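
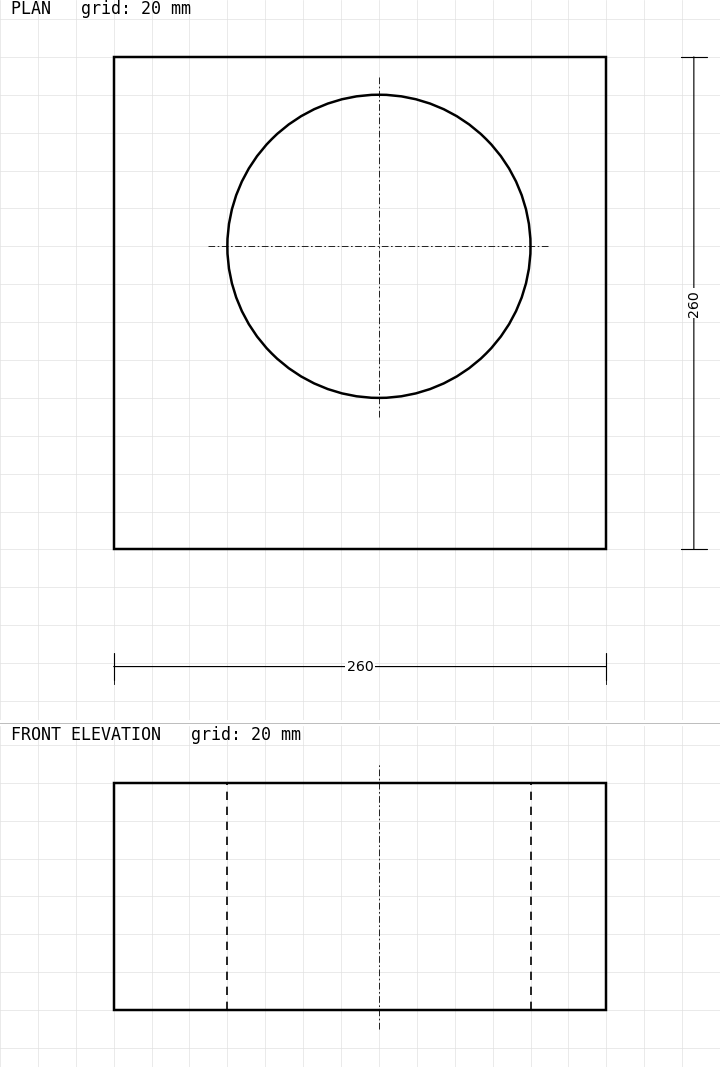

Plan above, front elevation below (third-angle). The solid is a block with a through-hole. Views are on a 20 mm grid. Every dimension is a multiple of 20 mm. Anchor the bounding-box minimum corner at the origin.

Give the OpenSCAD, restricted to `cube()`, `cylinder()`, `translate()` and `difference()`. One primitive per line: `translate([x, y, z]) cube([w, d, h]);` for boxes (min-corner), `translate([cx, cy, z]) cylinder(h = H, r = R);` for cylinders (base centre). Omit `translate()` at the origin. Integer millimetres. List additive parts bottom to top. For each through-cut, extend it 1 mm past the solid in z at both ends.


difference() {
  cube([260, 260, 120]);
  translate([140, 160, -1]) cylinder(h = 122, r = 80);
}


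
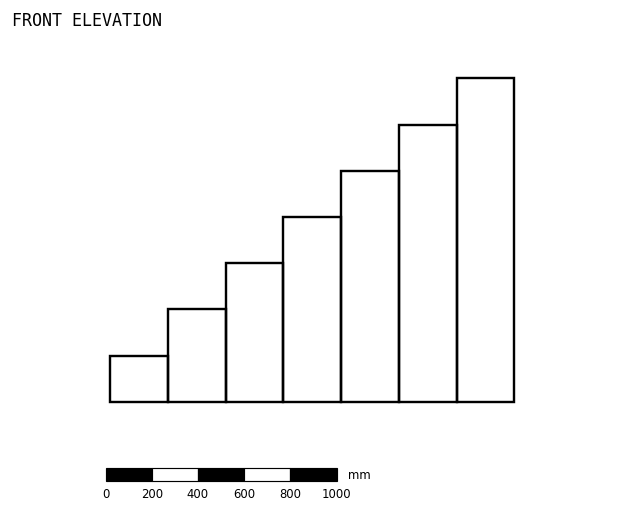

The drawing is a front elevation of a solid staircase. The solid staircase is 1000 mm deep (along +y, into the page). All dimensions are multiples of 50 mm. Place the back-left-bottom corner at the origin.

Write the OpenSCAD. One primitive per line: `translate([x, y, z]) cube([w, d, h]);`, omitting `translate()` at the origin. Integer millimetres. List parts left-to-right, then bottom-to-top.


cube([250, 1000, 200]);
translate([250, 0, 0]) cube([250, 1000, 400]);
translate([500, 0, 0]) cube([250, 1000, 600]);
translate([750, 0, 0]) cube([250, 1000, 800]);
translate([1000, 0, 0]) cube([250, 1000, 1000]);
translate([1250, 0, 0]) cube([250, 1000, 1200]);
translate([1500, 0, 0]) cube([250, 1000, 1400]);


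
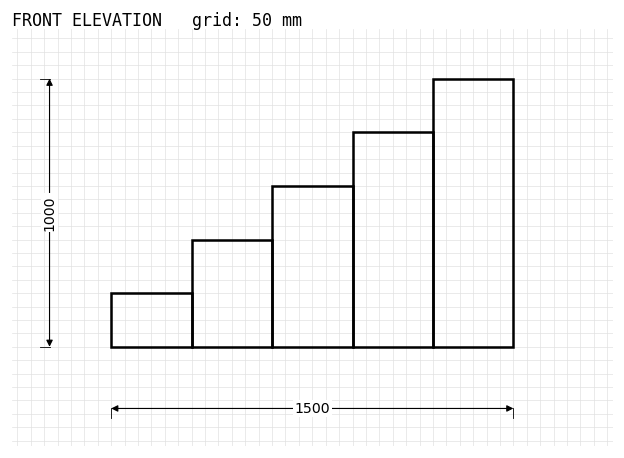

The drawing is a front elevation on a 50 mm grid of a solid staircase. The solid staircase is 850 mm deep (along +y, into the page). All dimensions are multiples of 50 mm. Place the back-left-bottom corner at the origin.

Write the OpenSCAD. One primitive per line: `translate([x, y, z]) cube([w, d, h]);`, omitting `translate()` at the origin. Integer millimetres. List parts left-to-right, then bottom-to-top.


cube([300, 850, 200]);
translate([300, 0, 0]) cube([300, 850, 400]);
translate([600, 0, 0]) cube([300, 850, 600]);
translate([900, 0, 0]) cube([300, 850, 800]);
translate([1200, 0, 0]) cube([300, 850, 1000]);


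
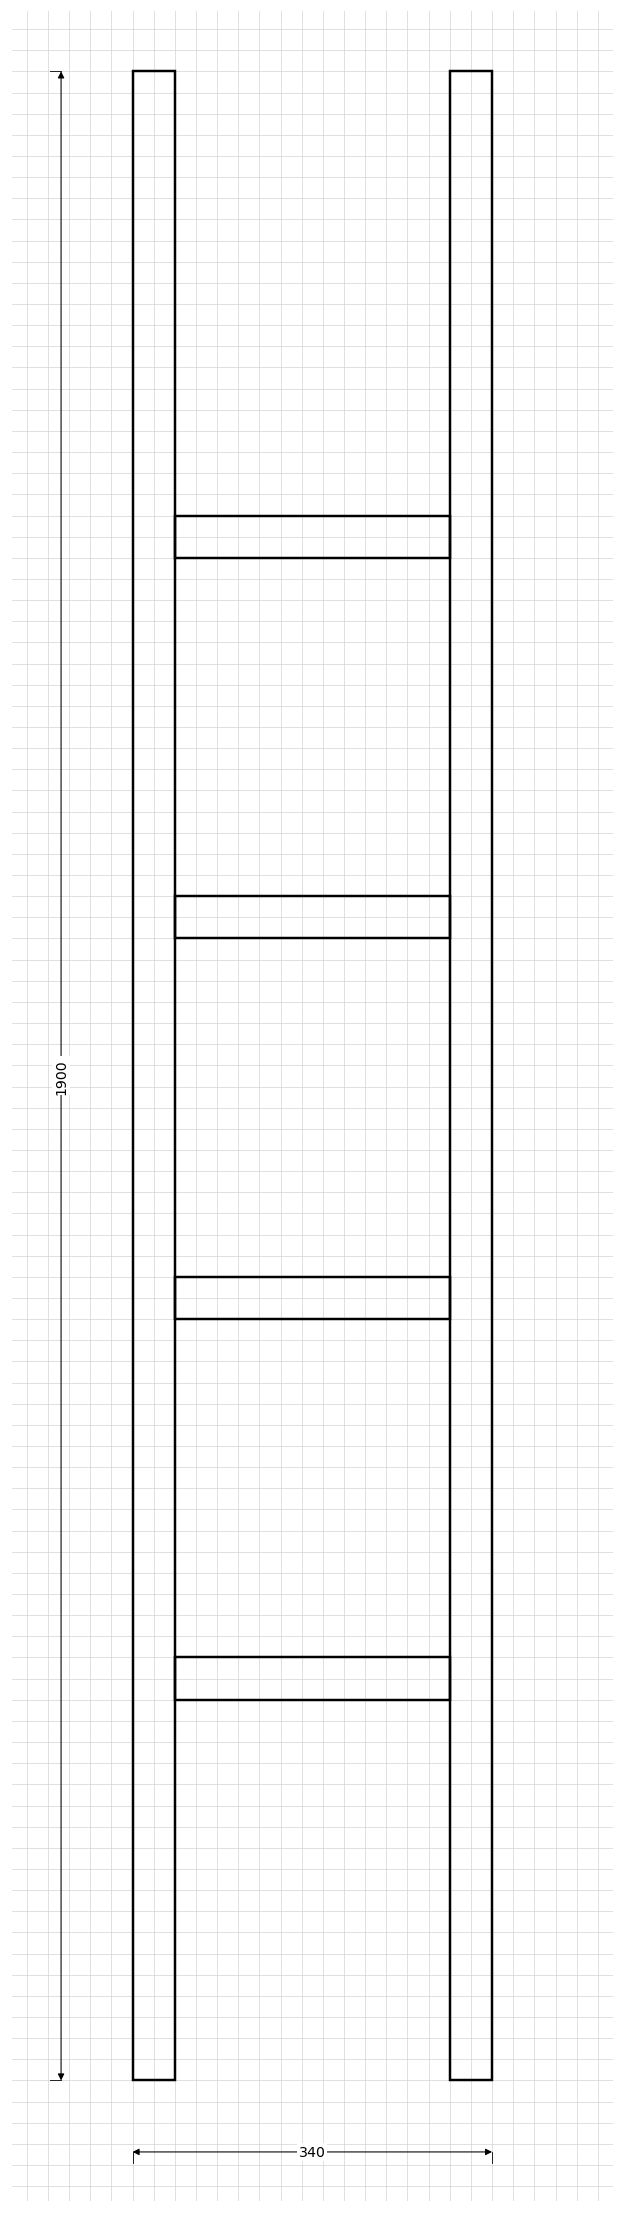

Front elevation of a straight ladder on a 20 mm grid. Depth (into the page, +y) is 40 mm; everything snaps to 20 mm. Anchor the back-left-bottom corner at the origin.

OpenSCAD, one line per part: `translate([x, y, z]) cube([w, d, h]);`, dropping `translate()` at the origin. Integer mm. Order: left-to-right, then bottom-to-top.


cube([40, 40, 1900]);
translate([40, 0, 360]) cube([260, 40, 40]);
translate([40, 0, 720]) cube([260, 40, 40]);
translate([40, 0, 1080]) cube([260, 40, 40]);
translate([40, 0, 1440]) cube([260, 40, 40]);
translate([300, 0, 0]) cube([40, 40, 1900]);


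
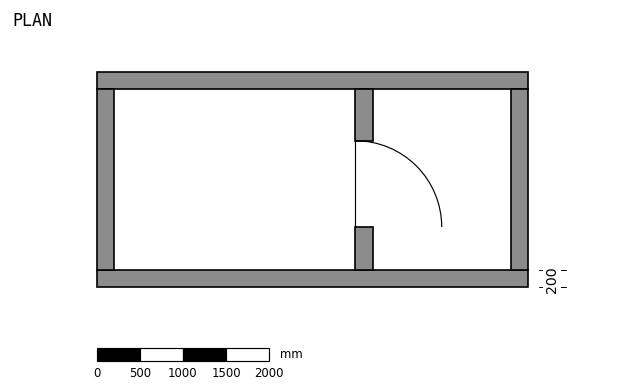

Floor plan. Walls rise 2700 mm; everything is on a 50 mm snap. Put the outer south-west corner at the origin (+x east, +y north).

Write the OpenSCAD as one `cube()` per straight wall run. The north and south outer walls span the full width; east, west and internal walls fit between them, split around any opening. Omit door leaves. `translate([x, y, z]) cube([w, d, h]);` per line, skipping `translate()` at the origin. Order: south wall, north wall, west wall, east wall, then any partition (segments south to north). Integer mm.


cube([5000, 200, 2700]);
translate([0, 2300, 0]) cube([5000, 200, 2700]);
translate([0, 200, 0]) cube([200, 2100, 2700]);
translate([4800, 200, 0]) cube([200, 2100, 2700]);
translate([3000, 200, 0]) cube([200, 500, 2700]);
translate([3000, 1700, 0]) cube([200, 600, 2700]);


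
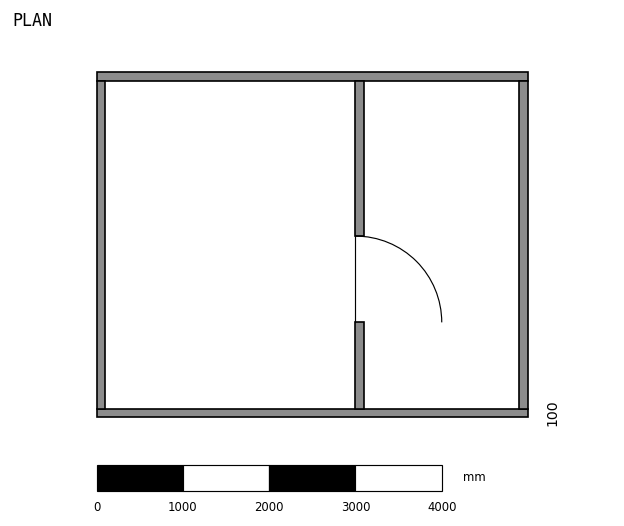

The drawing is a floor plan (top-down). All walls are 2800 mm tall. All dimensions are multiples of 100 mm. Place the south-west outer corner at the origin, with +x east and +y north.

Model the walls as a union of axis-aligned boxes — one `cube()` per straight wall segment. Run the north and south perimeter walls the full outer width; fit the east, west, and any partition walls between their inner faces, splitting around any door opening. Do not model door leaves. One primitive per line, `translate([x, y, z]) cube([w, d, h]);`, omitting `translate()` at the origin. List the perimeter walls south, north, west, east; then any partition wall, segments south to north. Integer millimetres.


cube([5000, 100, 2800]);
translate([0, 3900, 0]) cube([5000, 100, 2800]);
translate([0, 100, 0]) cube([100, 3800, 2800]);
translate([4900, 100, 0]) cube([100, 3800, 2800]);
translate([3000, 100, 0]) cube([100, 1000, 2800]);
translate([3000, 2100, 0]) cube([100, 1800, 2800]);


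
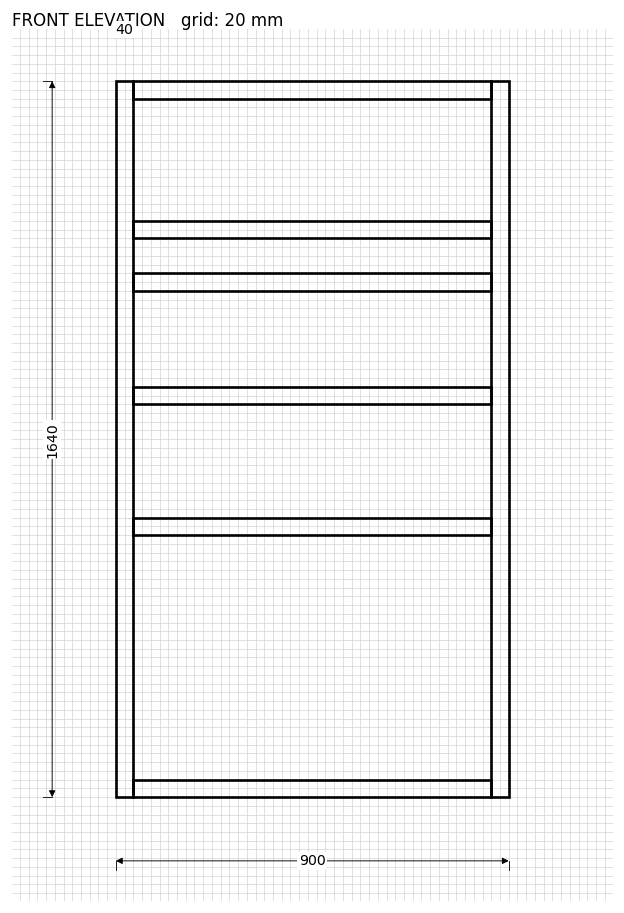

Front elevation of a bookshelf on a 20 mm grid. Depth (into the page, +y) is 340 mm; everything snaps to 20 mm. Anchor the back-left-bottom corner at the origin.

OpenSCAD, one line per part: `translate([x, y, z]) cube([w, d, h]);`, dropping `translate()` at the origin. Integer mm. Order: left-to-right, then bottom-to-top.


cube([40, 340, 1640]);
translate([40, 0, 0]) cube([820, 340, 40]);
translate([40, 0, 600]) cube([820, 340, 40]);
translate([40, 0, 900]) cube([820, 340, 40]);
translate([40, 0, 1160]) cube([820, 340, 40]);
translate([40, 0, 1280]) cube([820, 340, 40]);
translate([40, 0, 1600]) cube([820, 340, 40]);
translate([860, 0, 0]) cube([40, 340, 1640]);


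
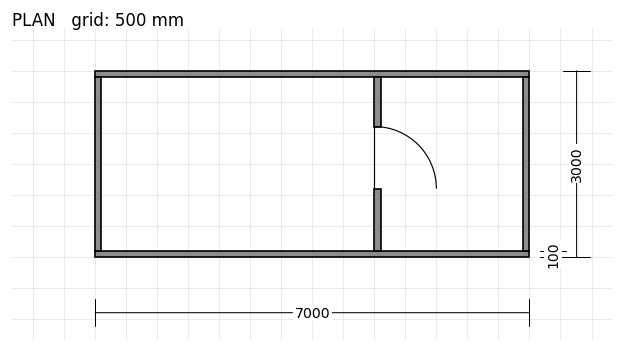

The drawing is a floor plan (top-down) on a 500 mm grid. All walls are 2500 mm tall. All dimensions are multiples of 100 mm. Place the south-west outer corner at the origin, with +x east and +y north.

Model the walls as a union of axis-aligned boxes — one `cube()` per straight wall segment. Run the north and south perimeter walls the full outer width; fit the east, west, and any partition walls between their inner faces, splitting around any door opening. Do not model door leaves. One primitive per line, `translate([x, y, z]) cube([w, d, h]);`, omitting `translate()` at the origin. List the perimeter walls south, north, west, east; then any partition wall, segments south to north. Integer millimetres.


cube([7000, 100, 2500]);
translate([0, 2900, 0]) cube([7000, 100, 2500]);
translate([0, 100, 0]) cube([100, 2800, 2500]);
translate([6900, 100, 0]) cube([100, 2800, 2500]);
translate([4500, 100, 0]) cube([100, 1000, 2500]);
translate([4500, 2100, 0]) cube([100, 800, 2500]);


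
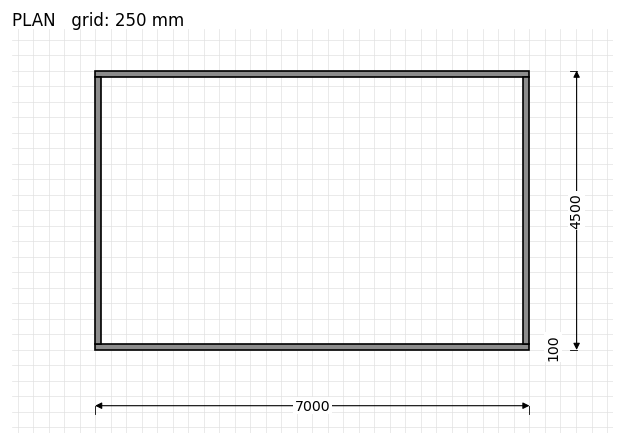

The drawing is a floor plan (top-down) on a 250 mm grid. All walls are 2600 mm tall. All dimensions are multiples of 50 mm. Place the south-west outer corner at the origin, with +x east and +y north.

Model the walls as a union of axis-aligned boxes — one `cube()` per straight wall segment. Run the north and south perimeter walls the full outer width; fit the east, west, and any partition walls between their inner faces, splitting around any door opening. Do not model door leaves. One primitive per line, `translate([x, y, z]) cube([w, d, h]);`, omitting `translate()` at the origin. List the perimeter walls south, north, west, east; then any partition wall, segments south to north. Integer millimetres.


cube([7000, 100, 2600]);
translate([0, 4400, 0]) cube([7000, 100, 2600]);
translate([0, 100, 0]) cube([100, 4300, 2600]);
translate([6900, 100, 0]) cube([100, 4300, 2600]);


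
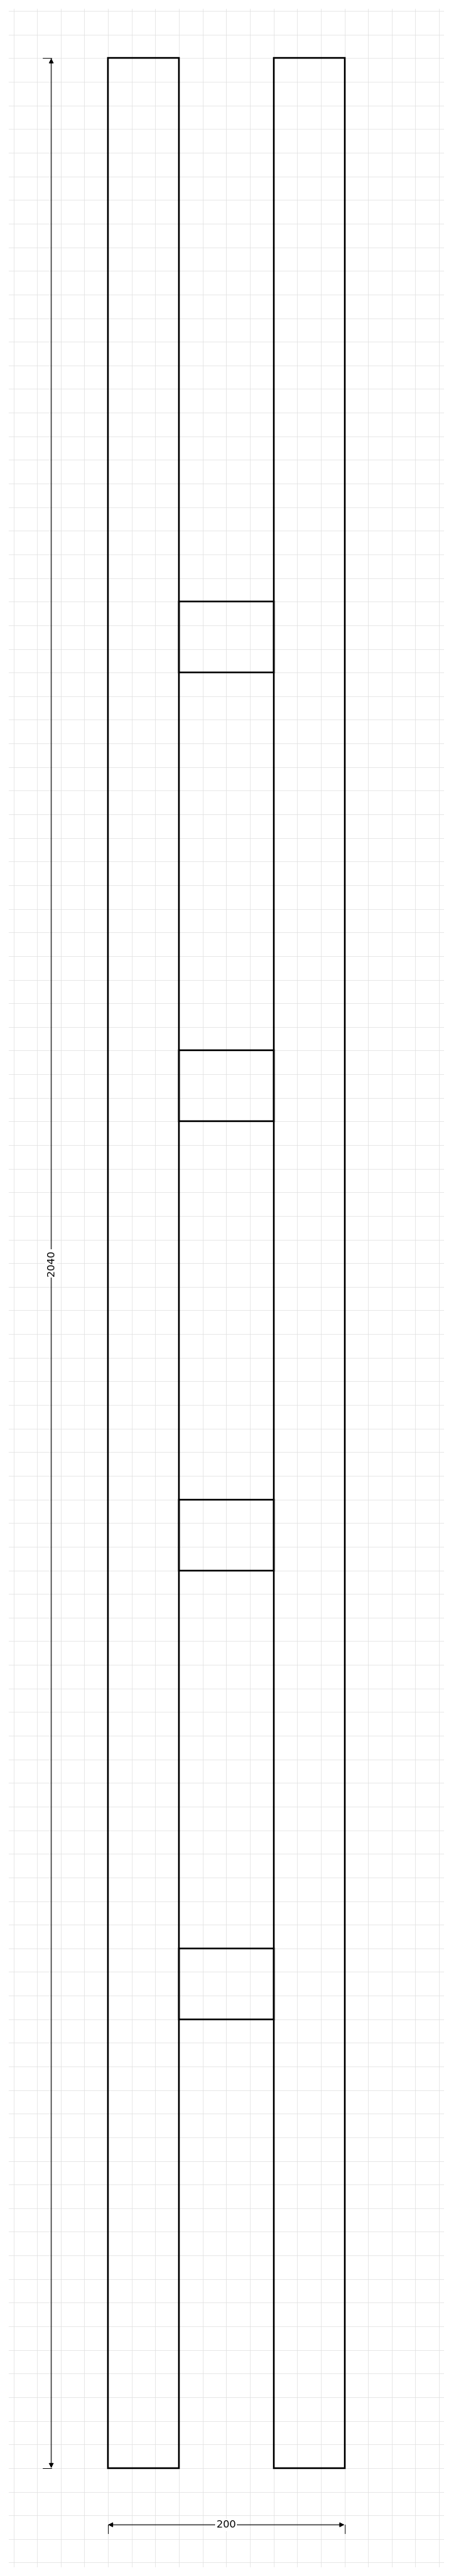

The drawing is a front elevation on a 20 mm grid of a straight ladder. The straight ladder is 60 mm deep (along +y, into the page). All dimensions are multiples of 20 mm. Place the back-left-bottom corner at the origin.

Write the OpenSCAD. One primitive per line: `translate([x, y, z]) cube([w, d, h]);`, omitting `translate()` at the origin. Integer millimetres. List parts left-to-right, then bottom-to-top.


cube([60, 60, 2040]);
translate([60, 0, 380]) cube([80, 60, 60]);
translate([60, 0, 760]) cube([80, 60, 60]);
translate([60, 0, 1140]) cube([80, 60, 60]);
translate([60, 0, 1520]) cube([80, 60, 60]);
translate([140, 0, 0]) cube([60, 60, 2040]);


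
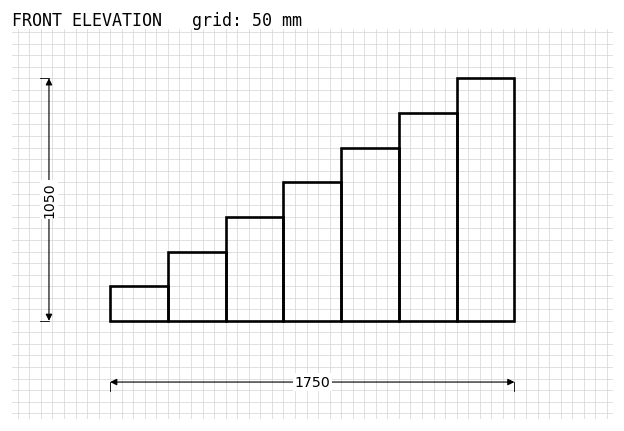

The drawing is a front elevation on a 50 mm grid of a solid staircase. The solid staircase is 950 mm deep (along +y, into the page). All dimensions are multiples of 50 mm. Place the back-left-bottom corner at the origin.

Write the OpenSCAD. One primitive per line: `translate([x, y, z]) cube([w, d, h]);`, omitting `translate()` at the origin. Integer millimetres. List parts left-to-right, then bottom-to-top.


cube([250, 950, 150]);
translate([250, 0, 0]) cube([250, 950, 300]);
translate([500, 0, 0]) cube([250, 950, 450]);
translate([750, 0, 0]) cube([250, 950, 600]);
translate([1000, 0, 0]) cube([250, 950, 750]);
translate([1250, 0, 0]) cube([250, 950, 900]);
translate([1500, 0, 0]) cube([250, 950, 1050]);


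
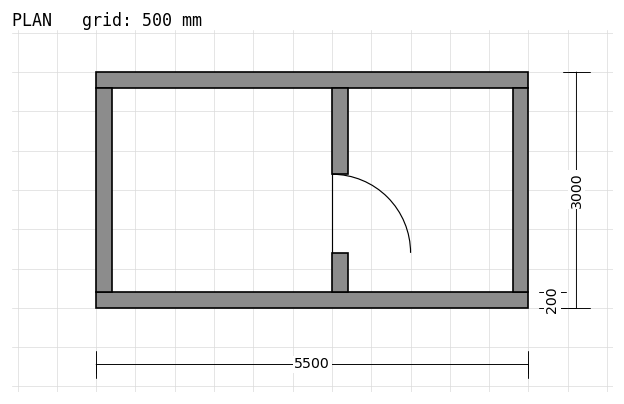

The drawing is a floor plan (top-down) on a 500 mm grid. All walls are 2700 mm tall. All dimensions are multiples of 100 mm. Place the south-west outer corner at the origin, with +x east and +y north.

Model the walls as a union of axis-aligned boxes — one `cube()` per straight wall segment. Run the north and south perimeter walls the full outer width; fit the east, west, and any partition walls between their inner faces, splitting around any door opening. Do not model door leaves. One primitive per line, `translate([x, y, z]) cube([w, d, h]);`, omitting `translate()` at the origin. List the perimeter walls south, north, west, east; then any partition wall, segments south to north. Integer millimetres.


cube([5500, 200, 2700]);
translate([0, 2800, 0]) cube([5500, 200, 2700]);
translate([0, 200, 0]) cube([200, 2600, 2700]);
translate([5300, 200, 0]) cube([200, 2600, 2700]);
translate([3000, 200, 0]) cube([200, 500, 2700]);
translate([3000, 1700, 0]) cube([200, 1100, 2700]);


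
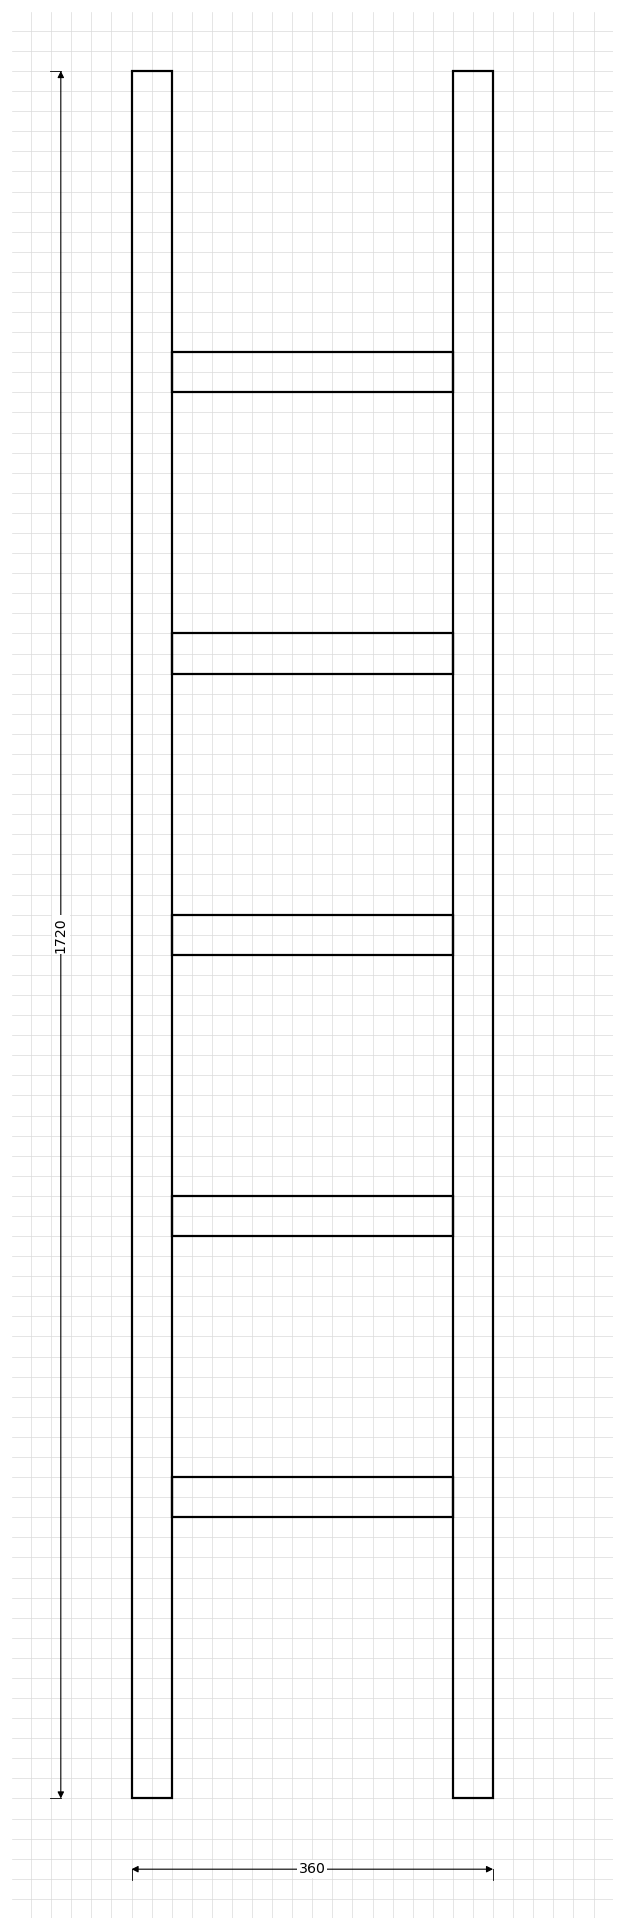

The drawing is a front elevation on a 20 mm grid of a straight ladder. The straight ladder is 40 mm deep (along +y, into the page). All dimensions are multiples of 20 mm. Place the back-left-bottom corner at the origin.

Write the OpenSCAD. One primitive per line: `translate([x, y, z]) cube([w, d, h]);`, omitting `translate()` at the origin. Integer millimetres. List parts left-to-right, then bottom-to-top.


cube([40, 40, 1720]);
translate([40, 0, 280]) cube([280, 40, 40]);
translate([40, 0, 560]) cube([280, 40, 40]);
translate([40, 0, 840]) cube([280, 40, 40]);
translate([40, 0, 1120]) cube([280, 40, 40]);
translate([40, 0, 1400]) cube([280, 40, 40]);
translate([320, 0, 0]) cube([40, 40, 1720]);


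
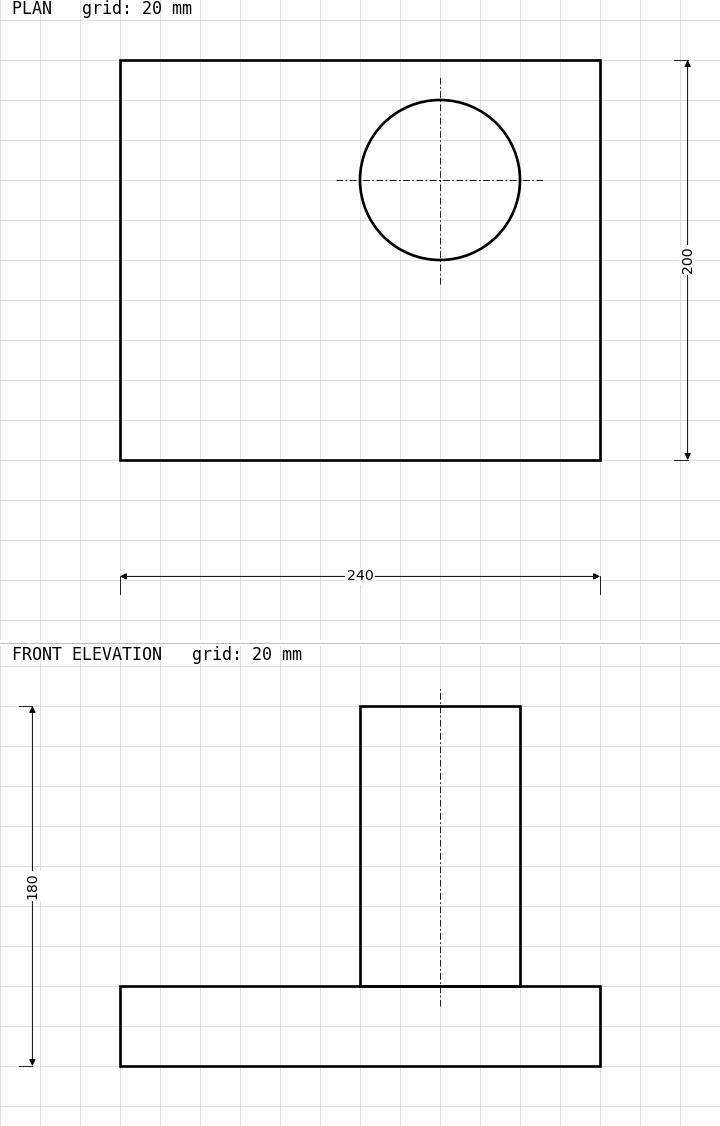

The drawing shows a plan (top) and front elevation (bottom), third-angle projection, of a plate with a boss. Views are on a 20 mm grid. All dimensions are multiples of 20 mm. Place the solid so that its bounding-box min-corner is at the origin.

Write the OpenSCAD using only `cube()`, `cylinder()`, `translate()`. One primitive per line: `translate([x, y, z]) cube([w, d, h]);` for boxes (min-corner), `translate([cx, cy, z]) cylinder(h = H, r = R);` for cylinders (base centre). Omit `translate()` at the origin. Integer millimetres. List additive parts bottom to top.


cube([240, 200, 40]);
translate([160, 140, 40]) cylinder(h = 140, r = 40);


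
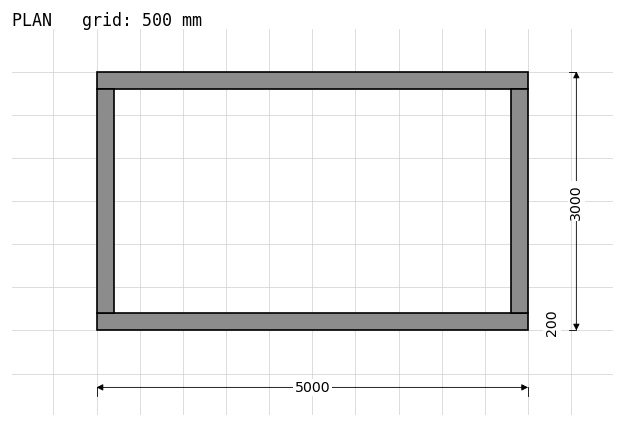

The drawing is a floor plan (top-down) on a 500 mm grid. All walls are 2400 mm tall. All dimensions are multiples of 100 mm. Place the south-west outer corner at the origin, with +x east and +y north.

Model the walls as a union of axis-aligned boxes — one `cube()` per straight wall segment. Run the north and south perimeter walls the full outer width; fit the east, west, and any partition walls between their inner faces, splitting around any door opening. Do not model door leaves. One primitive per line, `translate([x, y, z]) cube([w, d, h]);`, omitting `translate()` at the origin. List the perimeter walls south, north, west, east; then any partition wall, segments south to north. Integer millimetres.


cube([5000, 200, 2400]);
translate([0, 2800, 0]) cube([5000, 200, 2400]);
translate([0, 200, 0]) cube([200, 2600, 2400]);
translate([4800, 200, 0]) cube([200, 2600, 2400]);


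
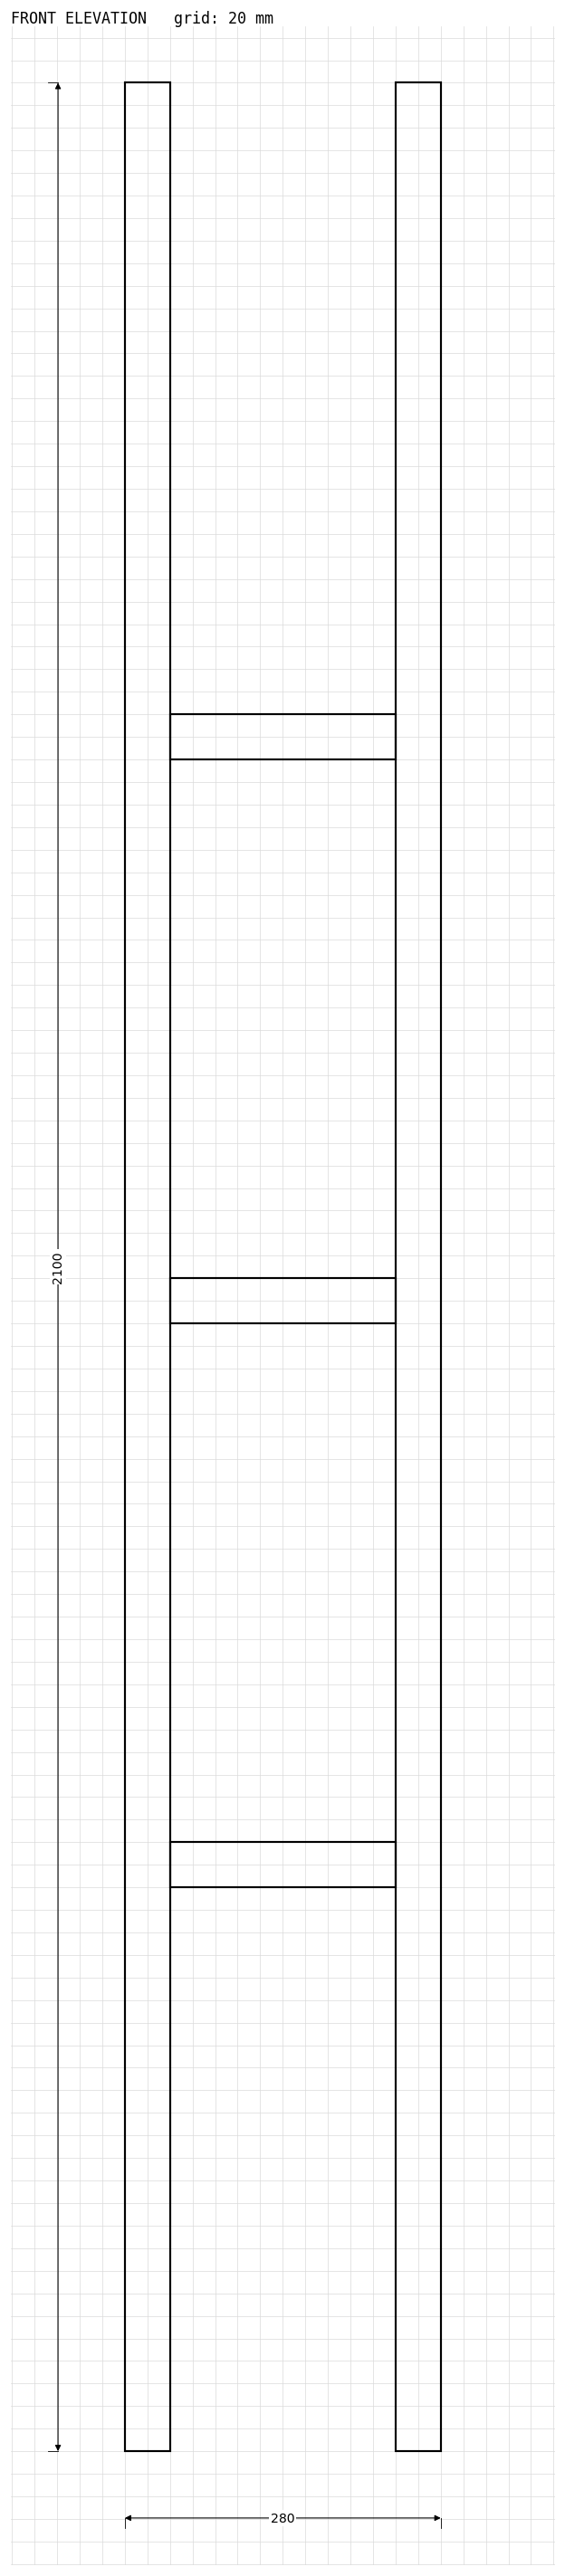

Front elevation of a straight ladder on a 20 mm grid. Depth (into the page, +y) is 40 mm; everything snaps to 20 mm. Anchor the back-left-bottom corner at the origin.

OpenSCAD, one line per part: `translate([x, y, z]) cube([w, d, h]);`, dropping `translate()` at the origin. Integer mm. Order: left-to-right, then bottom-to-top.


cube([40, 40, 2100]);
translate([40, 0, 500]) cube([200, 40, 40]);
translate([40, 0, 1000]) cube([200, 40, 40]);
translate([40, 0, 1500]) cube([200, 40, 40]);
translate([240, 0, 0]) cube([40, 40, 2100]);


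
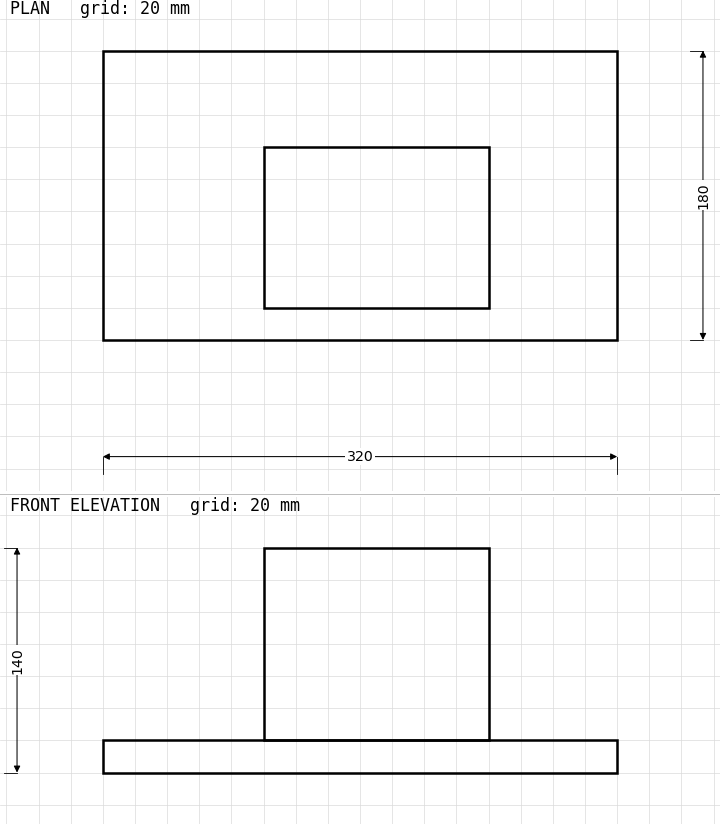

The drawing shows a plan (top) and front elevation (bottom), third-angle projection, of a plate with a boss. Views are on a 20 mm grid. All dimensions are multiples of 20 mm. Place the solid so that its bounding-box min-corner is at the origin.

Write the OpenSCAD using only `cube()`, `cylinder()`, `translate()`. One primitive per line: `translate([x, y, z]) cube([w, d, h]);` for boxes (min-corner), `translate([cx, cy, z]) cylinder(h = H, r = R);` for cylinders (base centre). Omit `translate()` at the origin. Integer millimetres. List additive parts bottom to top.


cube([320, 180, 20]);
translate([100, 20, 20]) cube([140, 100, 120]);


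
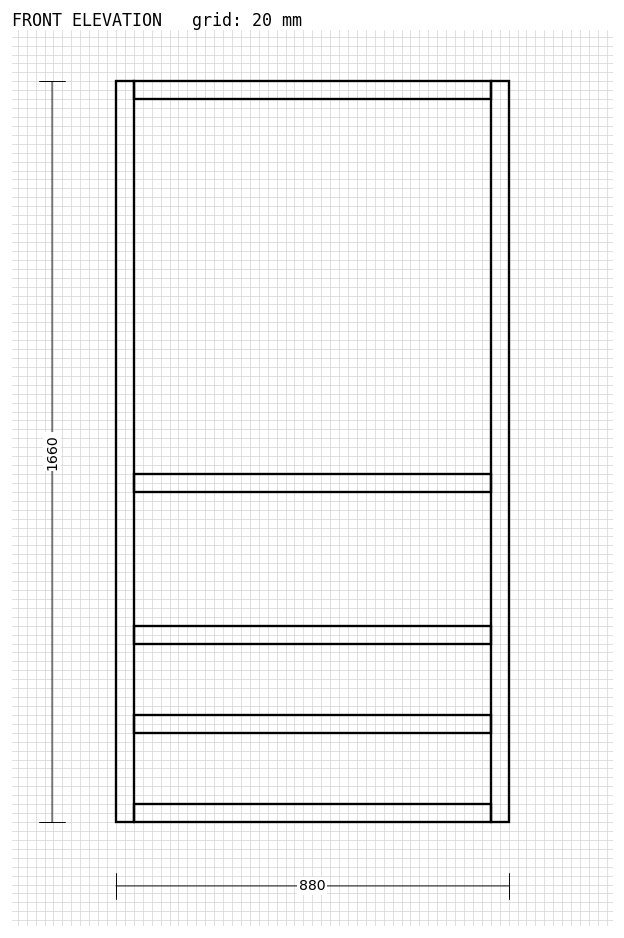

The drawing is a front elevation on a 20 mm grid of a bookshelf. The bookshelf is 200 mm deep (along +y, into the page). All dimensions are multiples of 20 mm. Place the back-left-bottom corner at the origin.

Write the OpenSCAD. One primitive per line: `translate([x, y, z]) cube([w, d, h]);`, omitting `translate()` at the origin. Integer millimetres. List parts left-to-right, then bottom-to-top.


cube([40, 200, 1660]);
translate([40, 0, 0]) cube([800, 200, 40]);
translate([40, 0, 200]) cube([800, 200, 40]);
translate([40, 0, 400]) cube([800, 200, 40]);
translate([40, 0, 740]) cube([800, 200, 40]);
translate([40, 0, 1620]) cube([800, 200, 40]);
translate([840, 0, 0]) cube([40, 200, 1660]);


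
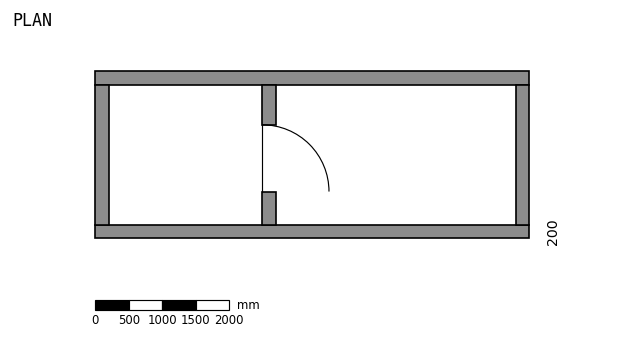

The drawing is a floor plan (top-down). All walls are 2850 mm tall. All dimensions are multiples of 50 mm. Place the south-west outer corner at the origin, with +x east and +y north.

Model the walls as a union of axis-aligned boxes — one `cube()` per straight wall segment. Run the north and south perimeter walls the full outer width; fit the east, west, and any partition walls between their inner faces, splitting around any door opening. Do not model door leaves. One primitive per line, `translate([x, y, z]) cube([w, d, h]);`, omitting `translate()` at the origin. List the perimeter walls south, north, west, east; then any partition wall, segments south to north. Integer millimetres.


cube([6500, 200, 2850]);
translate([0, 2300, 0]) cube([6500, 200, 2850]);
translate([0, 200, 0]) cube([200, 2100, 2850]);
translate([6300, 200, 0]) cube([200, 2100, 2850]);
translate([2500, 200, 0]) cube([200, 500, 2850]);
translate([2500, 1700, 0]) cube([200, 600, 2850]);


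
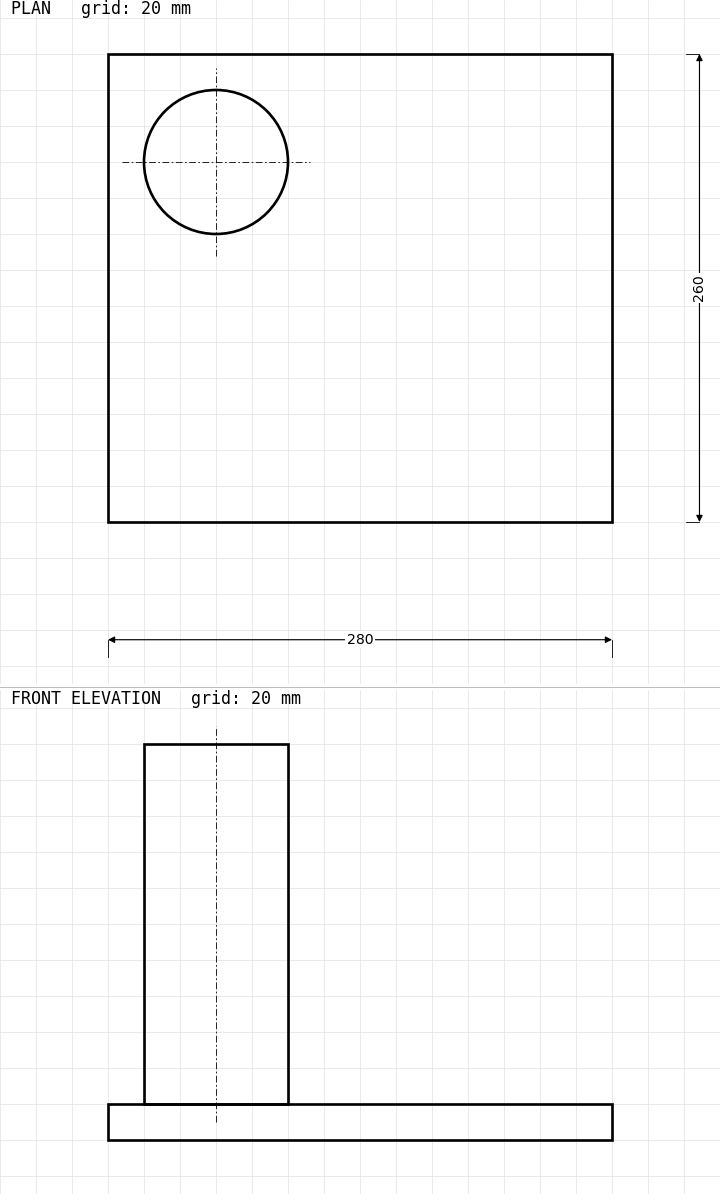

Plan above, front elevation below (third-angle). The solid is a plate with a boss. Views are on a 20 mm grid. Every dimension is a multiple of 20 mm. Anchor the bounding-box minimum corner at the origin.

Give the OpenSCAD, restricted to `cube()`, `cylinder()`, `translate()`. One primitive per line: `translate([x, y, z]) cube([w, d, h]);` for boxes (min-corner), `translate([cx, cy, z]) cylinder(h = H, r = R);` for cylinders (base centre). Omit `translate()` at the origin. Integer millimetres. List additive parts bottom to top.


cube([280, 260, 20]);
translate([60, 200, 20]) cylinder(h = 200, r = 40);


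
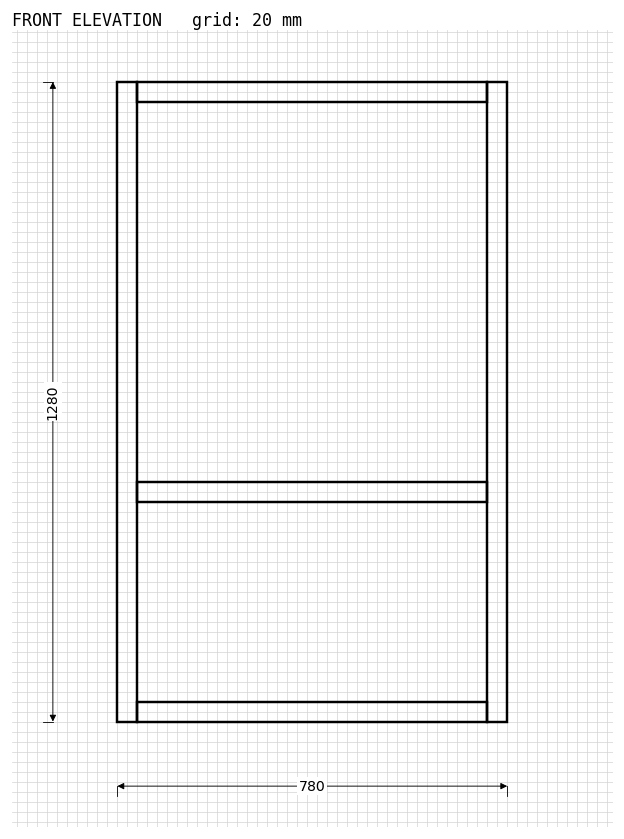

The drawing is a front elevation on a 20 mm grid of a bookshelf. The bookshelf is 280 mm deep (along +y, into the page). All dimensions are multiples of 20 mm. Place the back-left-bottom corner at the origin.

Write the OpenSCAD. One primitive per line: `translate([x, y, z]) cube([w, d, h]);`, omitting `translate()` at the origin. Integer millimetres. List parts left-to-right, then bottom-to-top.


cube([40, 280, 1280]);
translate([40, 0, 0]) cube([700, 280, 40]);
translate([40, 0, 440]) cube([700, 280, 40]);
translate([40, 0, 1240]) cube([700, 280, 40]);
translate([740, 0, 0]) cube([40, 280, 1280]);


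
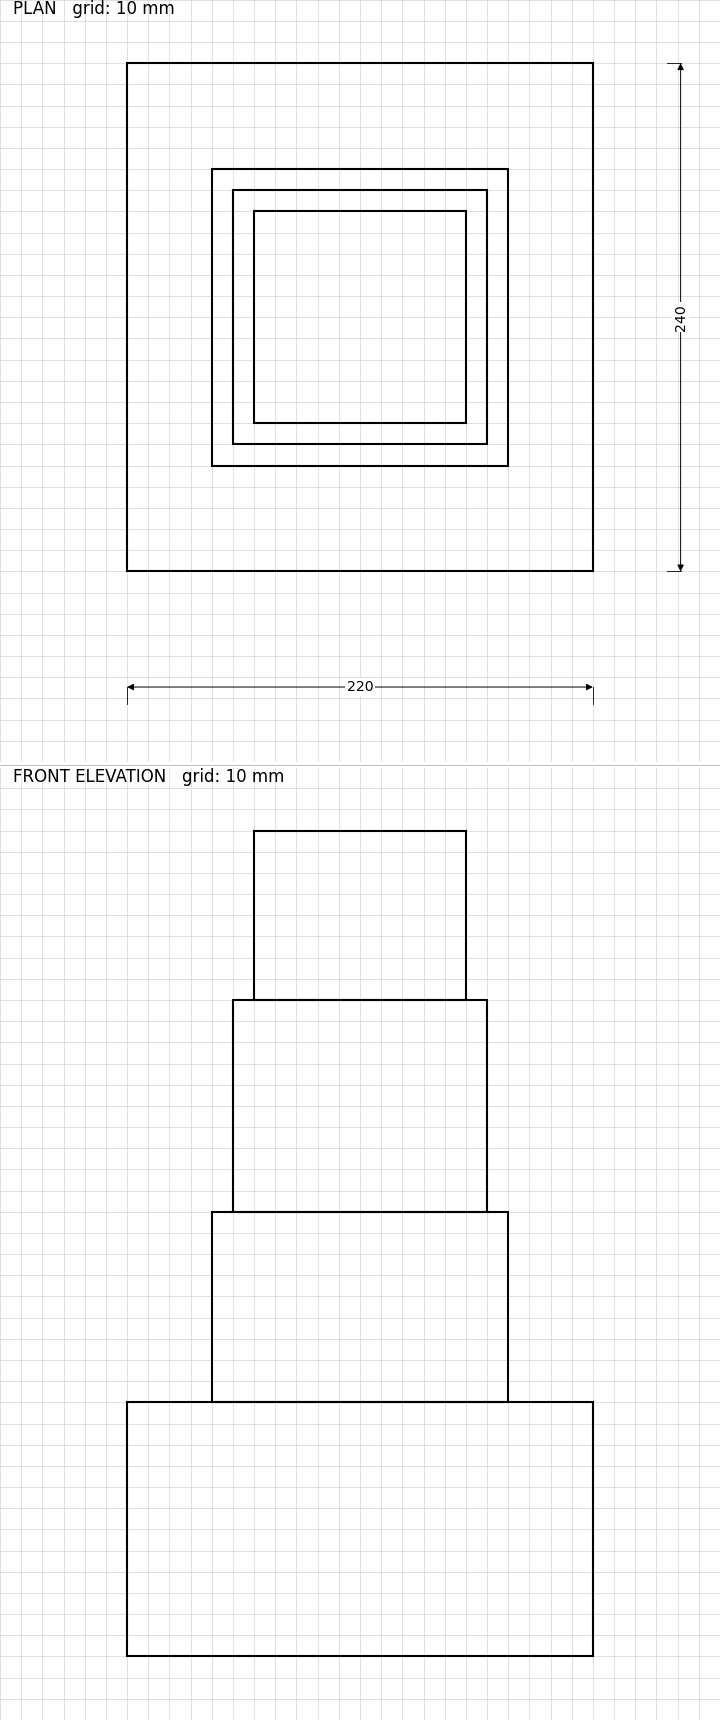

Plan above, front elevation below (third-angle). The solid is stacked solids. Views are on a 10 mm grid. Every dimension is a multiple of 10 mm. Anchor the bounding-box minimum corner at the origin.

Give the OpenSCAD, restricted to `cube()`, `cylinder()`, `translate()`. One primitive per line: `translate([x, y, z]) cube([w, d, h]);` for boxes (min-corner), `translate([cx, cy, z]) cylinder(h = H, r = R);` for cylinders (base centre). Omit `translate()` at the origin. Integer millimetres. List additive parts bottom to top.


cube([220, 240, 120]);
translate([40, 50, 120]) cube([140, 140, 90]);
translate([50, 60, 210]) cube([120, 120, 100]);
translate([60, 70, 310]) cube([100, 100, 80]);


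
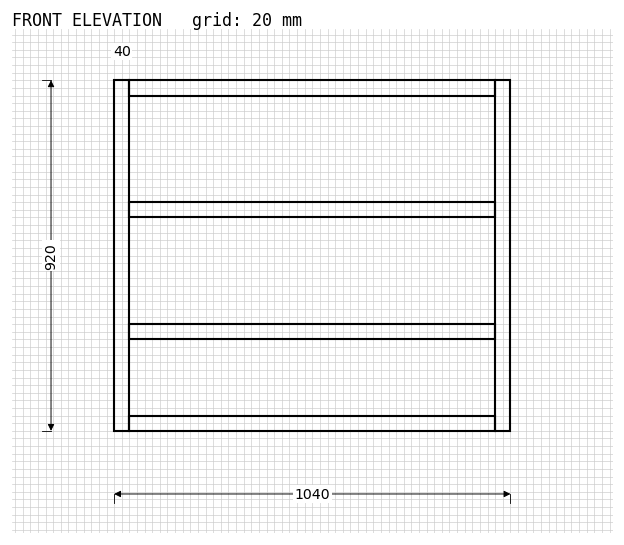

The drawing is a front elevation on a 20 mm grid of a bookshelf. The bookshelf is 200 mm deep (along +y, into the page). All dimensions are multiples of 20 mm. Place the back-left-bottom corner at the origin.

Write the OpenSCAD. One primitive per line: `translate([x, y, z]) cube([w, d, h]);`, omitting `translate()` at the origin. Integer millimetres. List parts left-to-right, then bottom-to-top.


cube([40, 200, 920]);
translate([40, 0, 0]) cube([960, 200, 40]);
translate([40, 0, 240]) cube([960, 200, 40]);
translate([40, 0, 560]) cube([960, 200, 40]);
translate([40, 0, 880]) cube([960, 200, 40]);
translate([1000, 0, 0]) cube([40, 200, 920]);


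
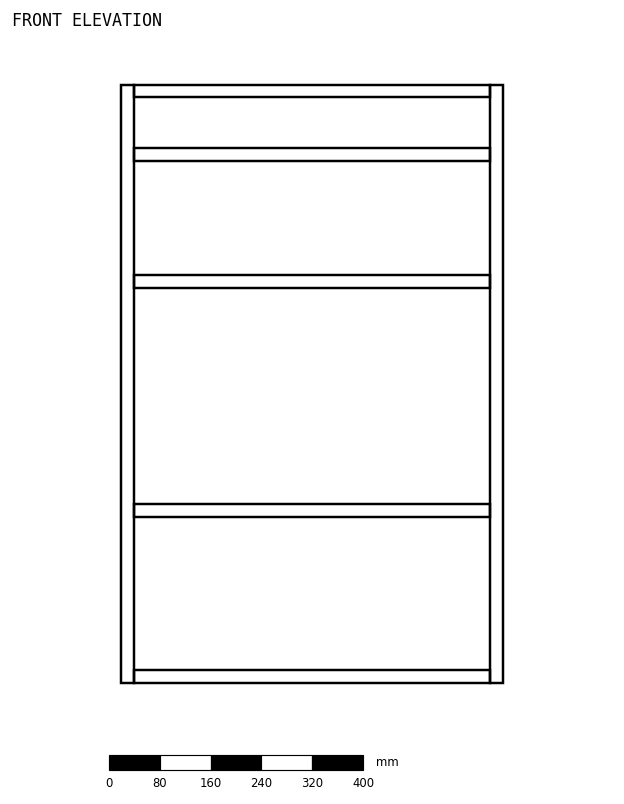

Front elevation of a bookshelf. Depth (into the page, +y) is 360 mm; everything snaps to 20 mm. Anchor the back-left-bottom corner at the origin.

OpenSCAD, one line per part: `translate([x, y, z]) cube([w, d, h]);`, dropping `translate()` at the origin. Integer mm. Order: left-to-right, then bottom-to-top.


cube([20, 360, 940]);
translate([20, 0, 0]) cube([560, 360, 20]);
translate([20, 0, 260]) cube([560, 360, 20]);
translate([20, 0, 620]) cube([560, 360, 20]);
translate([20, 0, 820]) cube([560, 360, 20]);
translate([20, 0, 920]) cube([560, 360, 20]);
translate([580, 0, 0]) cube([20, 360, 940]);


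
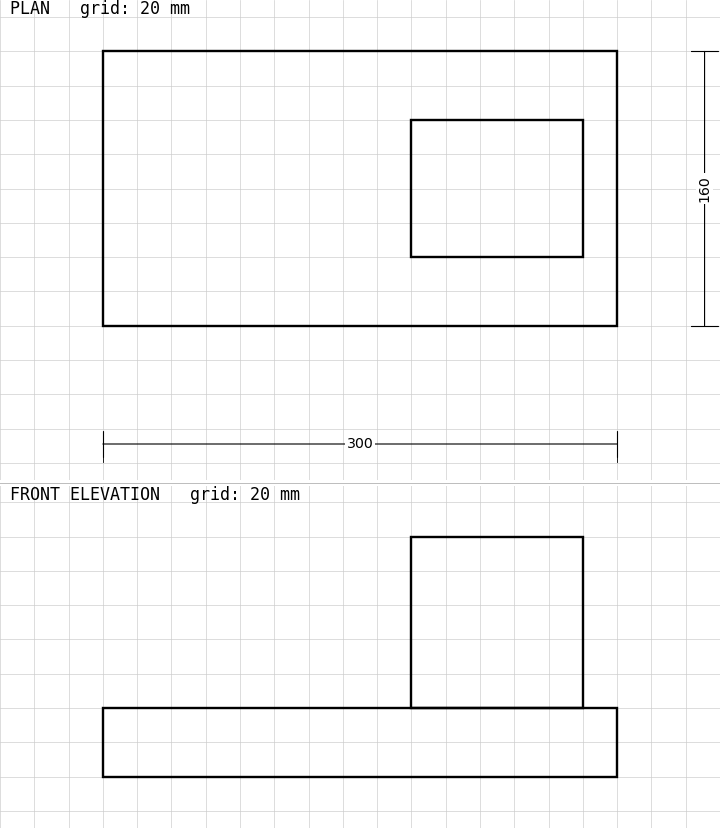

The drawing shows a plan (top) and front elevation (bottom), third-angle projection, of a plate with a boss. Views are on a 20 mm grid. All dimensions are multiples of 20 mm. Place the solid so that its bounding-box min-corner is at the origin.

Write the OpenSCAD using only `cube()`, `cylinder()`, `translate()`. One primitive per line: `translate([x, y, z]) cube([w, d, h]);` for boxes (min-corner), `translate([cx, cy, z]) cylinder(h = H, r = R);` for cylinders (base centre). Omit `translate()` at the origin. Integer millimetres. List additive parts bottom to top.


cube([300, 160, 40]);
translate([180, 40, 40]) cube([100, 80, 100]);


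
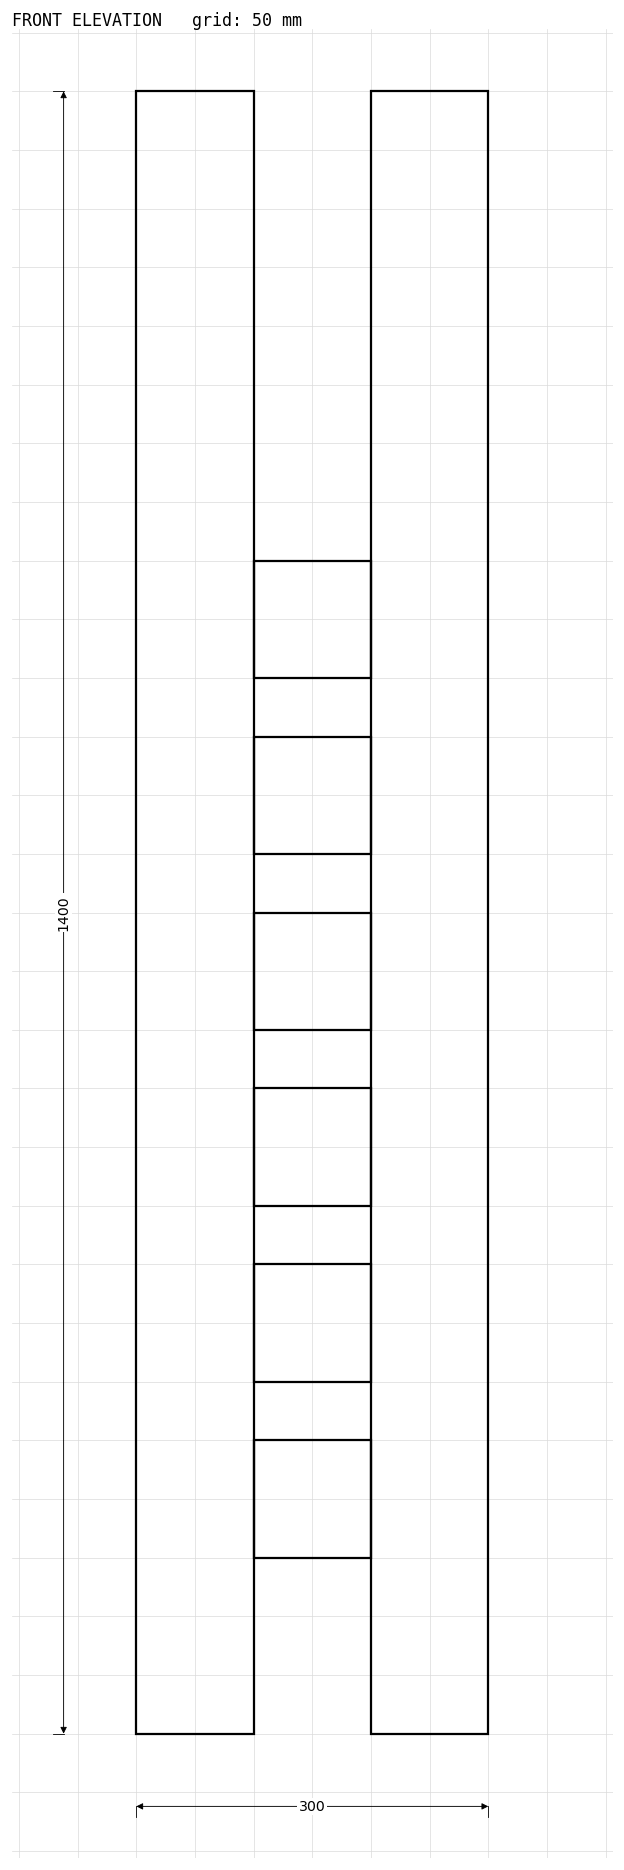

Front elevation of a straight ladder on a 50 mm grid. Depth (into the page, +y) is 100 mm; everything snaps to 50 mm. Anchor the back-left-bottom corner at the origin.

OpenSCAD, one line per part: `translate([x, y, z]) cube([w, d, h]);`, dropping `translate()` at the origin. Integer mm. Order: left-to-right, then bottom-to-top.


cube([100, 100, 1400]);
translate([100, 0, 150]) cube([100, 100, 100]);
translate([100, 0, 300]) cube([100, 100, 100]);
translate([100, 0, 450]) cube([100, 100, 100]);
translate([100, 0, 600]) cube([100, 100, 100]);
translate([100, 0, 750]) cube([100, 100, 100]);
translate([100, 0, 900]) cube([100, 100, 100]);
translate([200, 0, 0]) cube([100, 100, 1400]);


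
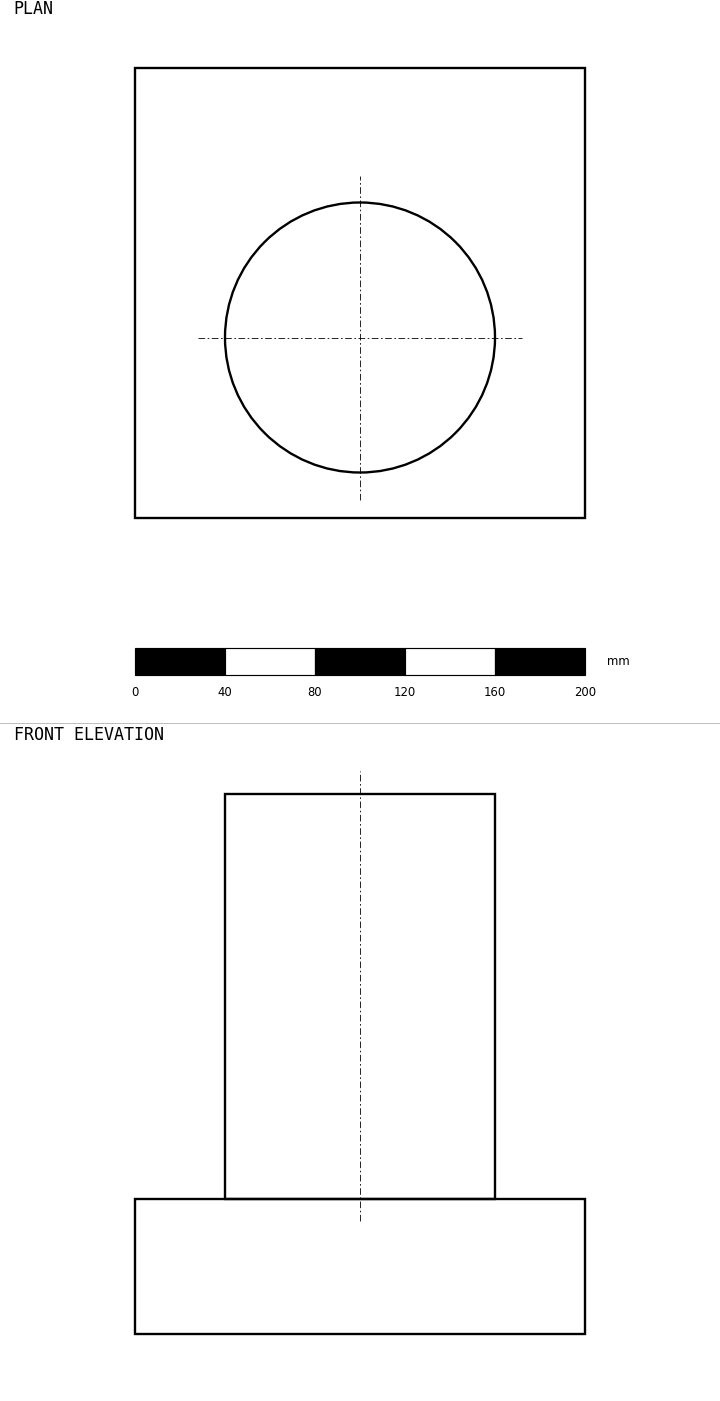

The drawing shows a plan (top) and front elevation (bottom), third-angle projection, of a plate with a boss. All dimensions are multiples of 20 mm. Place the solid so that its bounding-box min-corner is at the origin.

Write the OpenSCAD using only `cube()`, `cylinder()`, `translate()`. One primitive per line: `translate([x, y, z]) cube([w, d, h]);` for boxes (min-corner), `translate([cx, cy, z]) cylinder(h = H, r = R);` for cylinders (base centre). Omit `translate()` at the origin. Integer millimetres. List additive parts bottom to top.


cube([200, 200, 60]);
translate([100, 80, 60]) cylinder(h = 180, r = 60);


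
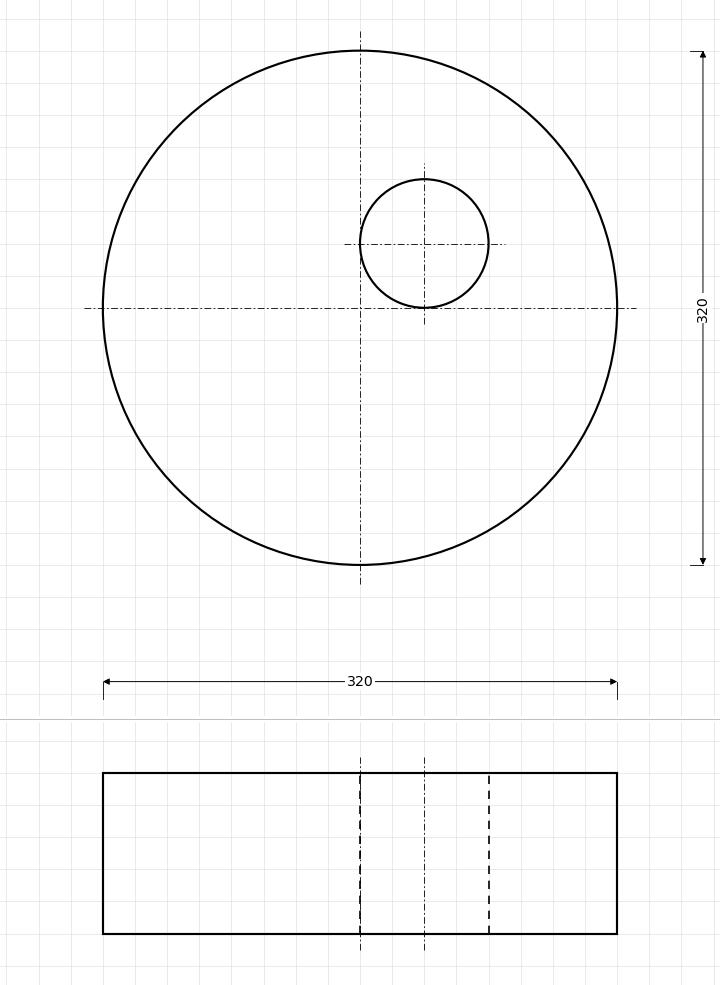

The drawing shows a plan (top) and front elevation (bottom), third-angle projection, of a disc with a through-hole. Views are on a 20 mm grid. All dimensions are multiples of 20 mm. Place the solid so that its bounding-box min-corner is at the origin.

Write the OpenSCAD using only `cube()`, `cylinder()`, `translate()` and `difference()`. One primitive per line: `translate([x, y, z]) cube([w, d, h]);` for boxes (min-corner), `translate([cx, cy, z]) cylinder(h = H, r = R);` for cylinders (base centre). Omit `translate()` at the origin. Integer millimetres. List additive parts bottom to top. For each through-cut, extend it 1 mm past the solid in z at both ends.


difference() {
  translate([160, 160, 0]) cylinder(h = 100, r = 160);
  translate([200, 200, -1]) cylinder(h = 102, r = 40);
}


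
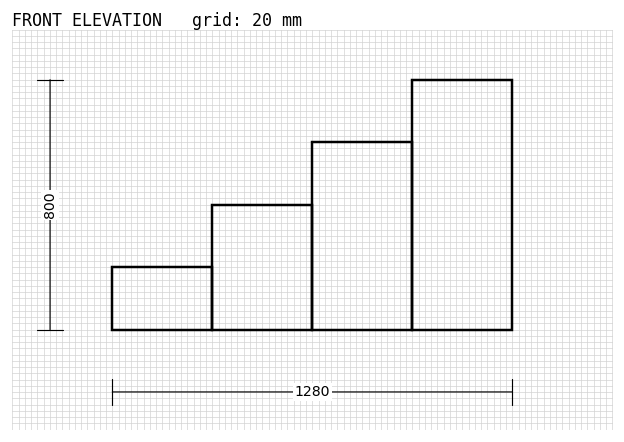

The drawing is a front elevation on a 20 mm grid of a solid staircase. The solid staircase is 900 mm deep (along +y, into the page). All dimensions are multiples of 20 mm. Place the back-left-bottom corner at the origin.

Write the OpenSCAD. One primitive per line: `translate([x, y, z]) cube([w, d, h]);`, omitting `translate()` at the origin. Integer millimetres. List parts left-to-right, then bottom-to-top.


cube([320, 900, 200]);
translate([320, 0, 0]) cube([320, 900, 400]);
translate([640, 0, 0]) cube([320, 900, 600]);
translate([960, 0, 0]) cube([320, 900, 800]);


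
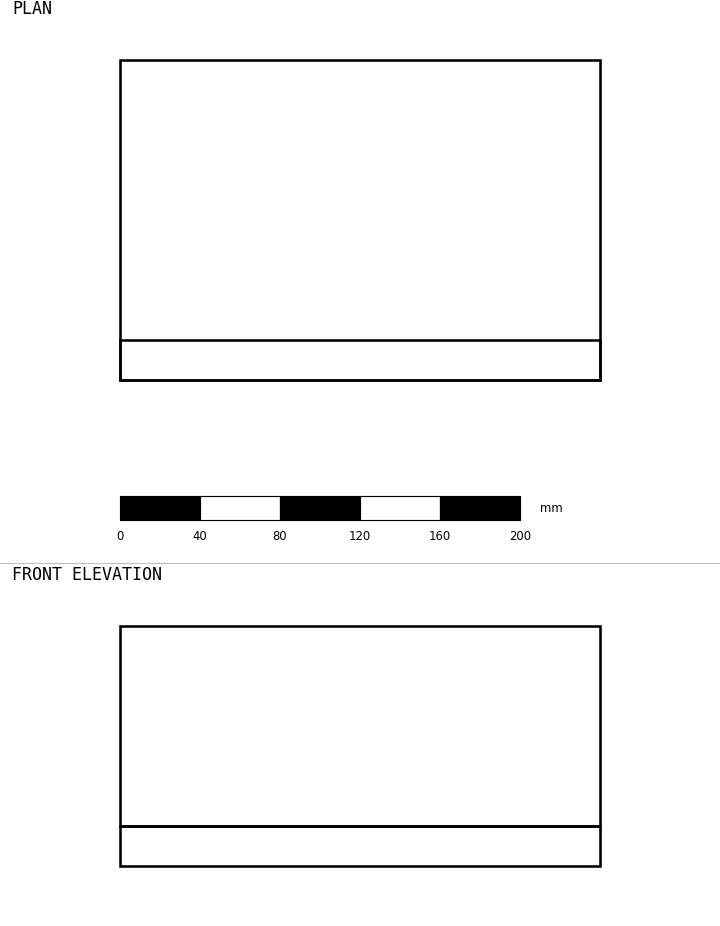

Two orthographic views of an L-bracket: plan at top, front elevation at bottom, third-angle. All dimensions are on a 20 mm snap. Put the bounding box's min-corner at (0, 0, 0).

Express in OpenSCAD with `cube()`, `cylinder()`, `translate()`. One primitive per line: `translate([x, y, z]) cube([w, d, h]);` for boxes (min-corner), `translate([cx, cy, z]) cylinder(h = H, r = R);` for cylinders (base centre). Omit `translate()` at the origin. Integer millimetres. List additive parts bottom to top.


cube([240, 160, 20]);
translate([0, 0, 20]) cube([240, 20, 100]);


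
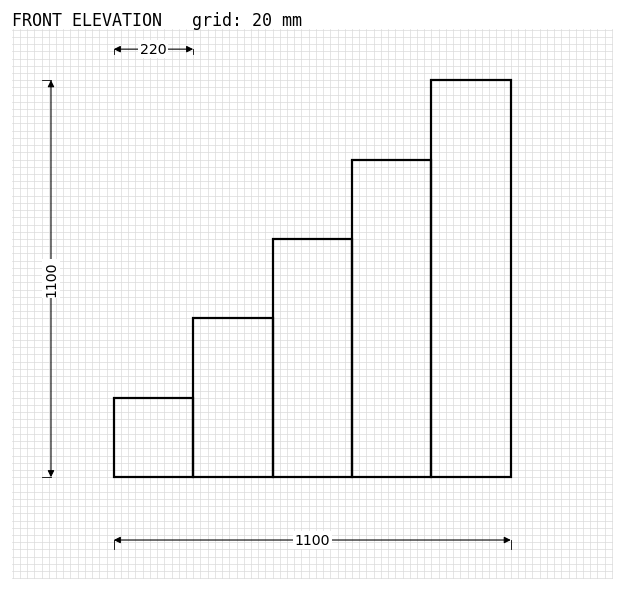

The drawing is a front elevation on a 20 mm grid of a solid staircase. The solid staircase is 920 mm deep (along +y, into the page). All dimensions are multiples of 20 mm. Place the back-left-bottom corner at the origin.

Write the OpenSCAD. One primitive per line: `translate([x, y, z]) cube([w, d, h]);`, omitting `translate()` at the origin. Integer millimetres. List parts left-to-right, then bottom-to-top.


cube([220, 920, 220]);
translate([220, 0, 0]) cube([220, 920, 440]);
translate([440, 0, 0]) cube([220, 920, 660]);
translate([660, 0, 0]) cube([220, 920, 880]);
translate([880, 0, 0]) cube([220, 920, 1100]);


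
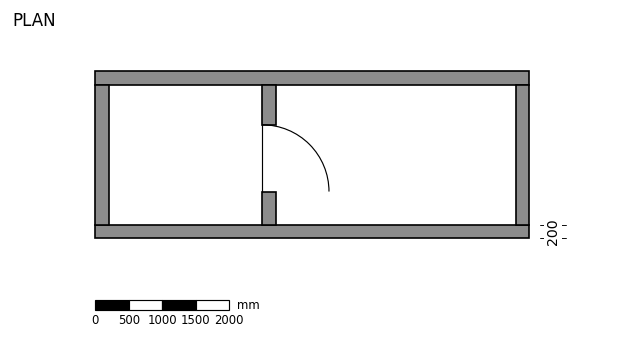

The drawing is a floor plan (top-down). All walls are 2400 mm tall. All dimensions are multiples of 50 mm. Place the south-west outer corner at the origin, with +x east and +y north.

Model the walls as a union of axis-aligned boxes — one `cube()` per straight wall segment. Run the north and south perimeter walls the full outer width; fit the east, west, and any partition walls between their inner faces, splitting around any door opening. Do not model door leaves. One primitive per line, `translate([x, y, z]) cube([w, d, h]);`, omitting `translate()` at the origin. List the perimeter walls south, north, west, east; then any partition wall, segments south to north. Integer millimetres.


cube([6500, 200, 2400]);
translate([0, 2300, 0]) cube([6500, 200, 2400]);
translate([0, 200, 0]) cube([200, 2100, 2400]);
translate([6300, 200, 0]) cube([200, 2100, 2400]);
translate([2500, 200, 0]) cube([200, 500, 2400]);
translate([2500, 1700, 0]) cube([200, 600, 2400]);


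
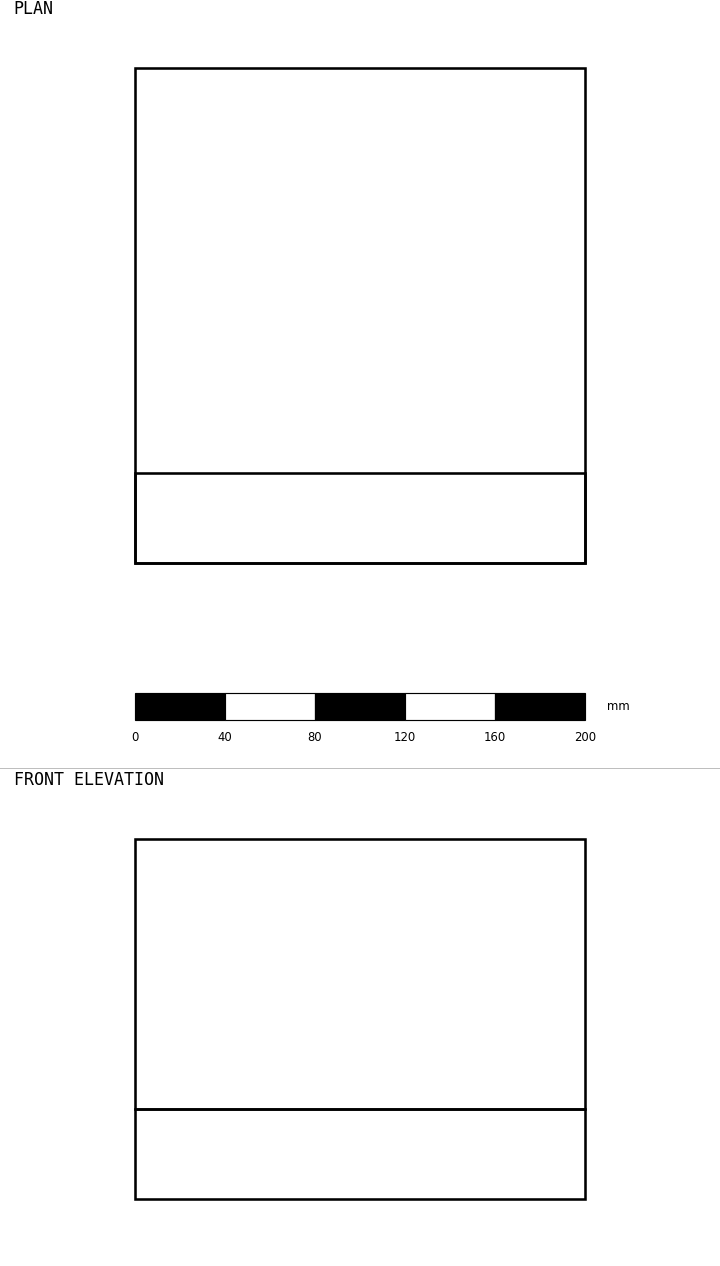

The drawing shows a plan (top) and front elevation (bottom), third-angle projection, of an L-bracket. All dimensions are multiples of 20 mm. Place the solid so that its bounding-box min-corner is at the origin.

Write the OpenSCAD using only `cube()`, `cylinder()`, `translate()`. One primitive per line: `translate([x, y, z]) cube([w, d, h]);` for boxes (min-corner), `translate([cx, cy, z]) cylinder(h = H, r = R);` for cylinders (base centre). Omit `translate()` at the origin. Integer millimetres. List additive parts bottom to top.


cube([200, 220, 40]);
translate([0, 0, 40]) cube([200, 40, 120]);


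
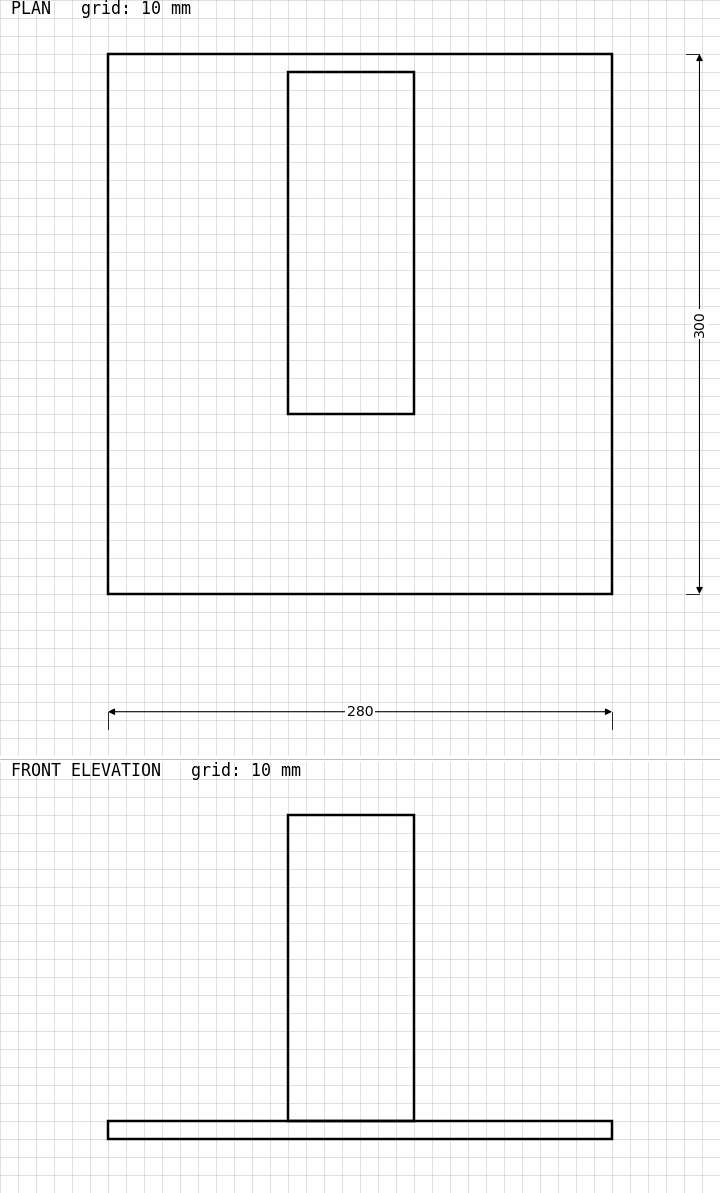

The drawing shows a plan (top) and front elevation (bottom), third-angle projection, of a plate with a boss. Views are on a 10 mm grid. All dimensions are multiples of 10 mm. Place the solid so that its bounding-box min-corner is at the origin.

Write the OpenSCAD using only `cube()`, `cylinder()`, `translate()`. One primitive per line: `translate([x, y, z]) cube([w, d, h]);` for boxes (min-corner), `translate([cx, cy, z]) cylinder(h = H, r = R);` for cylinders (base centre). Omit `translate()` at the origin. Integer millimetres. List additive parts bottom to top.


cube([280, 300, 10]);
translate([100, 100, 10]) cube([70, 190, 170]);


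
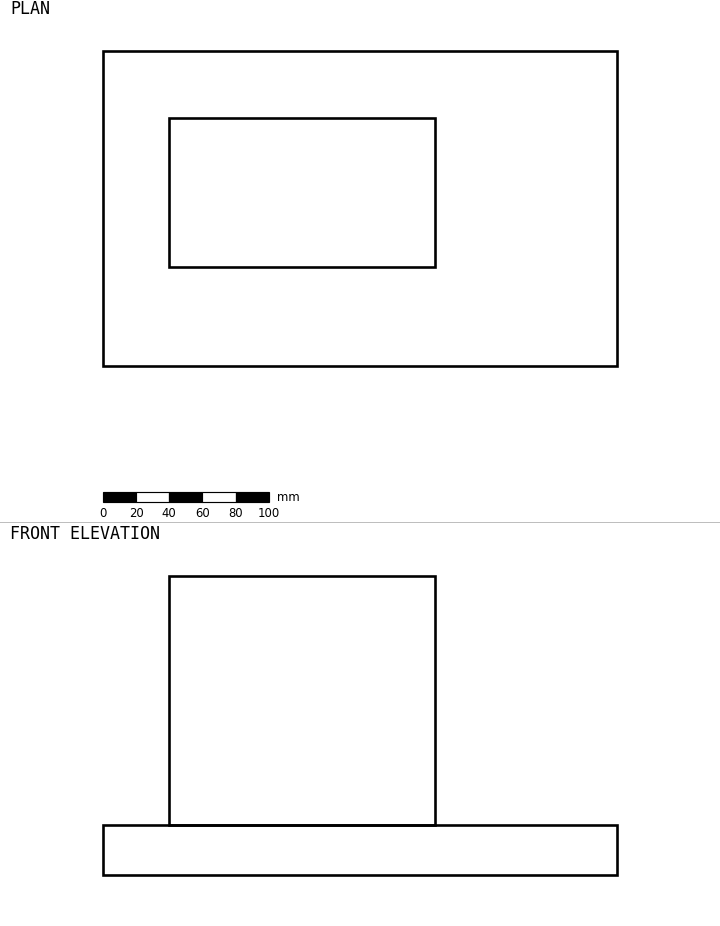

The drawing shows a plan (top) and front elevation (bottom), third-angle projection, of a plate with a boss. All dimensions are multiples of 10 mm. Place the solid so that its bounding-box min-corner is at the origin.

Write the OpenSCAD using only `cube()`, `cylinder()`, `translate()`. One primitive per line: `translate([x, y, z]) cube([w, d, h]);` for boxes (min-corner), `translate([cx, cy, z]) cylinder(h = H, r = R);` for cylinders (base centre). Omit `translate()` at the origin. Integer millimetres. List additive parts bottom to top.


cube([310, 190, 30]);
translate([40, 60, 30]) cube([160, 90, 150]);
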